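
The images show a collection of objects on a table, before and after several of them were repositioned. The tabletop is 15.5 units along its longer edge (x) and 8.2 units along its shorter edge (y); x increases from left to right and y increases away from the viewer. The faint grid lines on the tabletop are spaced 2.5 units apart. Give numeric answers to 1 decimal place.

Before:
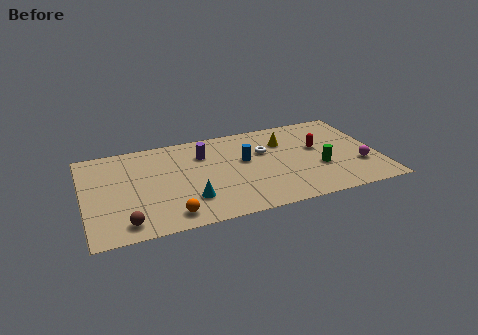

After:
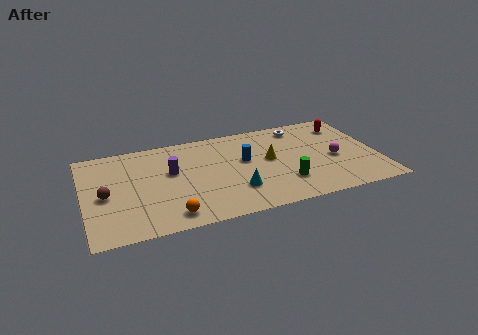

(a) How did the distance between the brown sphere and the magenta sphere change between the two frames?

-0.4

Before: roughly 12.5 units apart; after: 12.1. That's 0.4 units closer together.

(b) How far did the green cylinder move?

2.1

From (12.3, 3.0) to (10.4, 2.2), the green cylinder covered √(1.9² + 0.8²) ≈ 2.1 units.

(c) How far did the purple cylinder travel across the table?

2.1

The purple cylinder was near (6.4, 6.0) before and (4.6, 4.9) after, so it travelled √(1.8² + 1.1²) ≈ 2.1 units.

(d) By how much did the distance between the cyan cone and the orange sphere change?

+2.2

The distance was about 1.5 in the first image and 3.7 in the second, so they moved 2.2 units further apart.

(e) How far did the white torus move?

2.7

From (9.6, 5.3) to (11.7, 7.0), the white torus covered √(2.1² + 1.7²) ≈ 2.7 units.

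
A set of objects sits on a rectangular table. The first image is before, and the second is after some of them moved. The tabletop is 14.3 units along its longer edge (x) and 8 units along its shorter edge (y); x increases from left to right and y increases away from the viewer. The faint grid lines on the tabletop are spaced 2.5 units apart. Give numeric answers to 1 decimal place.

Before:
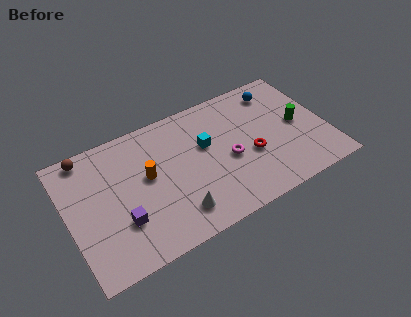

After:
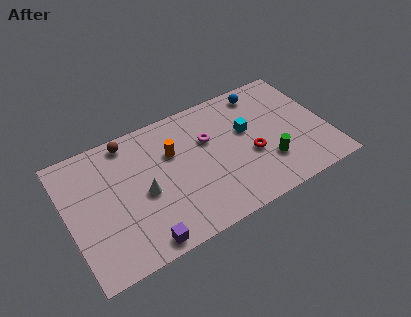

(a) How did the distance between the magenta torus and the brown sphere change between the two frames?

-3.7

Before: roughly 8.3 units apart; after: 4.6. That's 3.7 units closer together.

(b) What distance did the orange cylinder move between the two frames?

1.7

The orange cylinder moved from about (4.4, 4.5) to (5.9, 5.3), a distance of √(1.5² + 0.8²) ≈ 1.7.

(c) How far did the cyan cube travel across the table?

2.3

From (7.7, 4.9) to (10.0, 4.8), the cyan cube covered √(2.3² + 0.1²) ≈ 2.3 units.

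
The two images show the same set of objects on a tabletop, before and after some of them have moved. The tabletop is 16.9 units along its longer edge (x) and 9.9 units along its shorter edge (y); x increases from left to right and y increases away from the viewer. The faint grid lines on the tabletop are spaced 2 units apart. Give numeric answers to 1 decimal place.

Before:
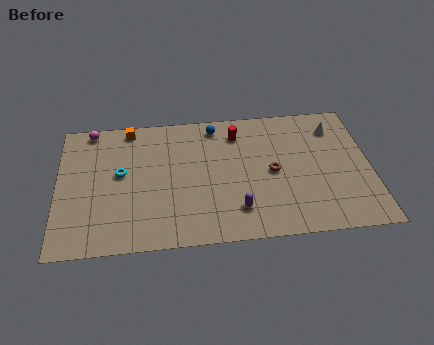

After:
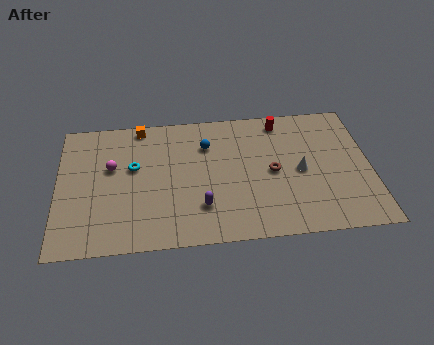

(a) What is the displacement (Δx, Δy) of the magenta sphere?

(1.1, -3.0)

The magenta sphere started near (1.8, 9.0) and ended near (2.9, 6.0).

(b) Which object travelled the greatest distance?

the white cone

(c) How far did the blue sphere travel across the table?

1.5

The blue sphere moved from about (8.6, 8.6) to (8.1, 7.2), a distance of √(0.5² + 1.4²) ≈ 1.5.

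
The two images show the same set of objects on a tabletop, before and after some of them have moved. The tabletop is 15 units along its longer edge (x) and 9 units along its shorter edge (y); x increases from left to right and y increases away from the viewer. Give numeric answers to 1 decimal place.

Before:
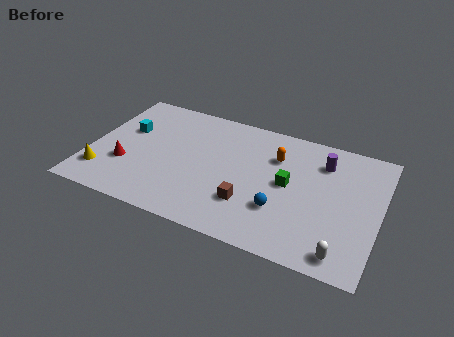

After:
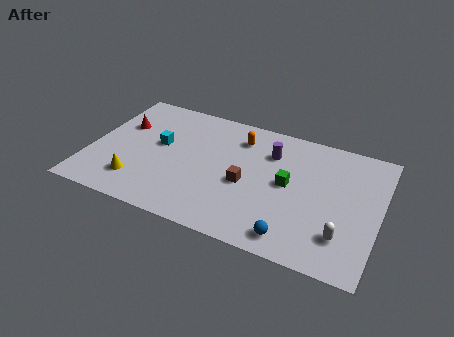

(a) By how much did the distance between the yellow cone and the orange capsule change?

-2.7

Before: roughly 9.7 units apart; after: 7.0. That's 2.7 units closer together.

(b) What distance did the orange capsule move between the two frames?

2.1

From (9.5, 6.4) to (7.5, 7.1), the orange capsule covered √(2.0² + 0.7²) ≈ 2.1 units.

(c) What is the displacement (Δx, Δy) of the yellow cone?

(1.8, 0.0)

The yellow cone started near (0.9, 2.0) and ended near (2.7, 2.0).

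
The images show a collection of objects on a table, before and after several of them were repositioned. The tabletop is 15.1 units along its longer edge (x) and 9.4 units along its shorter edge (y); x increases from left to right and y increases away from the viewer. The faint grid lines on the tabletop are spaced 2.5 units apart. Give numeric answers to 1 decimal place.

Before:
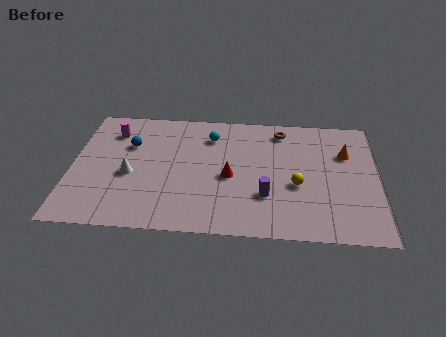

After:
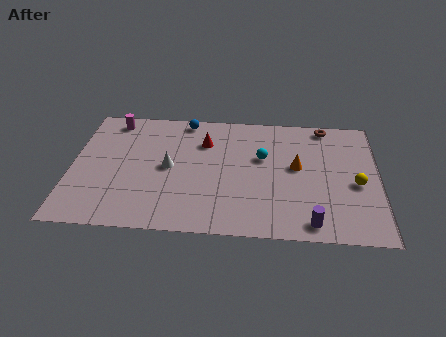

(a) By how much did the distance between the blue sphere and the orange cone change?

-4.2

Before: roughly 10.7 units apart; after: 6.5. That's 4.2 units closer together.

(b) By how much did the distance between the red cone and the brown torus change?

+1.7

They were about 4.5 units apart before and 6.2 after — 1.7 units further apart.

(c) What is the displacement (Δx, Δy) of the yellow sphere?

(2.9, 0.3)

From the two frames, the yellow sphere sits at roughly (11.1, 3.8) before and (14.0, 4.1) after.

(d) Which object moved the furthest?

the blue sphere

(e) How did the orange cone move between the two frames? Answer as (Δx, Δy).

(-2.4, -1.2)

The orange cone was at about (13.5, 6.4) and moved to about (11.1, 5.2).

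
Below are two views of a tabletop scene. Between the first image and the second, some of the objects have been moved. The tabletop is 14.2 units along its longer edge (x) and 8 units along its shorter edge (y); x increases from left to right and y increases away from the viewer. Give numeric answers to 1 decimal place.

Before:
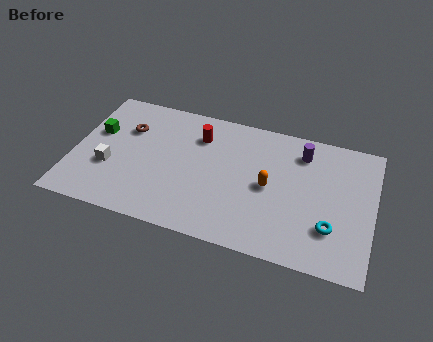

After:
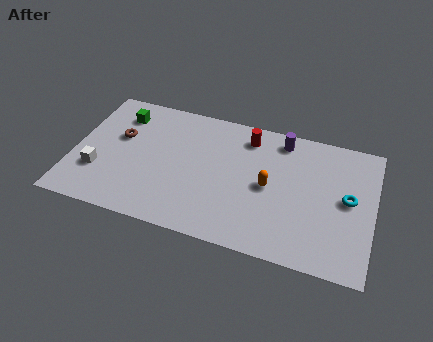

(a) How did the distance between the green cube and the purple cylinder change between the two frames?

-2.1

They were about 9.8 units apart before and 7.7 after — 2.1 units closer together.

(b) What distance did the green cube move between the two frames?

1.7

The green cube moved from about (1.0, 4.9) to (2.0, 6.3), a distance of √(1.0² + 1.4²) ≈ 1.7.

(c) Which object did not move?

the orange capsule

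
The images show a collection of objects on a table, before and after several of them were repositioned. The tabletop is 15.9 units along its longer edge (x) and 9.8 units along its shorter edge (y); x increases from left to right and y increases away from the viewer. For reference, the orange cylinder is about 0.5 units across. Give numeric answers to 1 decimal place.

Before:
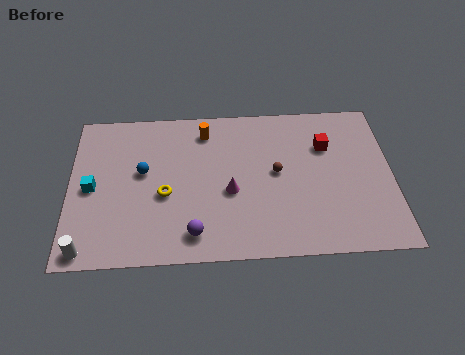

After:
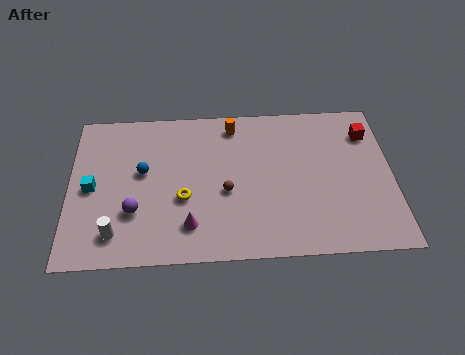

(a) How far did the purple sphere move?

3.3

The purple sphere moved from about (6.1, 1.6) to (3.2, 3.1), a distance of √(2.9² + 1.5²) ≈ 3.3.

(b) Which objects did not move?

the cyan cube and the blue sphere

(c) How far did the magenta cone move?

2.8

The magenta cone was near (7.9, 4.1) before and (5.9, 2.1) after, so it travelled √(2.0² + 2.0²) ≈ 2.8 units.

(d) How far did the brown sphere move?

2.7

From (10.2, 5.2) to (7.7, 4.1), the brown sphere covered √(2.5² + 1.1²) ≈ 2.7 units.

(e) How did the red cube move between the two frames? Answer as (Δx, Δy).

(2.1, 0.7)

The red cube started near (12.7, 6.8) and ended near (14.8, 7.5).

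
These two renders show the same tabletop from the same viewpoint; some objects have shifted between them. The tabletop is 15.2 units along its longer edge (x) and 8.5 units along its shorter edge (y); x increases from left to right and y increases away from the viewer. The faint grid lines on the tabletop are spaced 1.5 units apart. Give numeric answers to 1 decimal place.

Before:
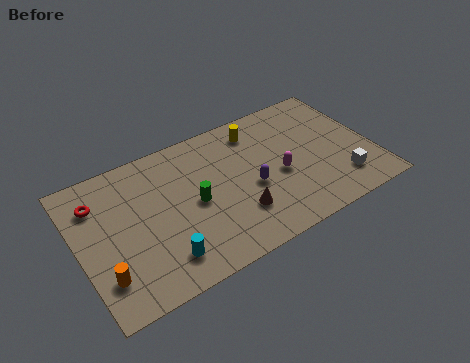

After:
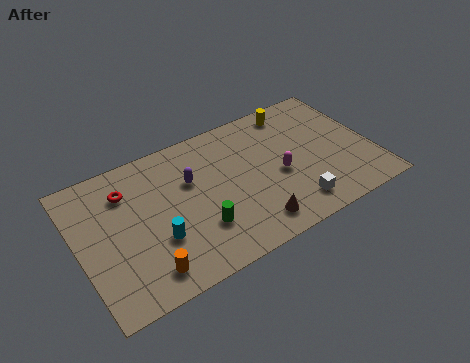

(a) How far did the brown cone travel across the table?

1.2

The brown cone moved from about (7.9, 2.4) to (8.5, 1.4), a distance of √(0.6² + 1.0²) ≈ 1.2.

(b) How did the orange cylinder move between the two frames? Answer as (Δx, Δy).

(2.0, -0.7)

The orange cylinder started near (1.0, 2.1) and ended near (3.0, 1.4).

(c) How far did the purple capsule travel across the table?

3.5

The purple capsule was near (8.8, 3.6) before and (5.9, 5.5) after, so it travelled √(2.9² + 1.9²) ≈ 3.5 units.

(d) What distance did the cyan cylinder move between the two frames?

1.2

The cyan cylinder moved from about (3.9, 1.7) to (3.8, 2.9), a distance of √(0.1² + 1.2²) ≈ 1.2.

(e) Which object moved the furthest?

the purple capsule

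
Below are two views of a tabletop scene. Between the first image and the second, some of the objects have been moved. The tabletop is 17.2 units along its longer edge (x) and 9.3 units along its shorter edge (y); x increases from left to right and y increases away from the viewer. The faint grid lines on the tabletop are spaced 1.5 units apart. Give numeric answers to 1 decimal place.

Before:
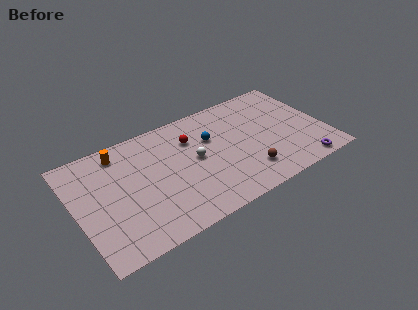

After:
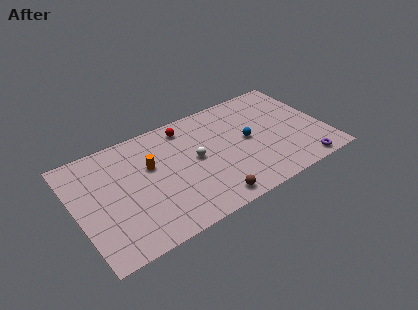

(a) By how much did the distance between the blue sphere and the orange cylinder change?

+0.4

The distance was about 6.4 in the first image and 6.8 in the second, so they moved 0.4 units further apart.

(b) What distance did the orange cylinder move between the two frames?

2.8

The orange cylinder moved from about (3.4, 7.9) to (5.2, 5.8), a distance of √(1.8² + 2.1²) ≈ 2.8.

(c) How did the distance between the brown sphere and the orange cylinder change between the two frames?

-4.1

Before: roughly 9.9 units apart; after: 5.8. That's 4.1 units closer together.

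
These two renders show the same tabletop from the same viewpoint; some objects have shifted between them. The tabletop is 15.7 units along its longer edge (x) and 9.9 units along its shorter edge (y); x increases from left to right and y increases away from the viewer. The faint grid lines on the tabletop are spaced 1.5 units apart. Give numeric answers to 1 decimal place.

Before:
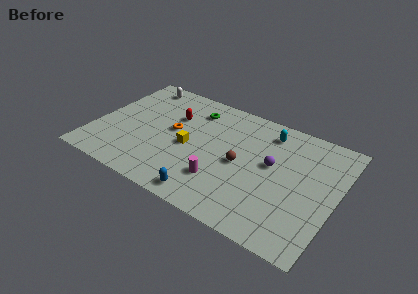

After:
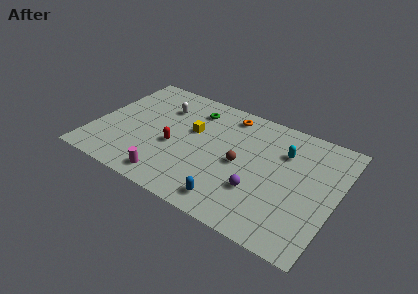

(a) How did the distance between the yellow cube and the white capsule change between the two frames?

-3.4

They were about 5.9 units apart before and 2.5 after — 3.4 units closer together.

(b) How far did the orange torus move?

4.5

The orange torus moved from about (5.0, 5.4) to (8.2, 8.5), a distance of √(3.2² + 3.1²) ≈ 4.5.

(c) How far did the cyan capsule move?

1.7

The cyan capsule moved from about (10.9, 8.2) to (12.1, 7.0), a distance of √(1.2² + 1.2²) ≈ 1.7.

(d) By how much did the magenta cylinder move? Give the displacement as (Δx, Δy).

(-3.1, -1.4)

From the two frames, the magenta cylinder sits at roughly (8.6, 2.7) before and (5.5, 1.3) after.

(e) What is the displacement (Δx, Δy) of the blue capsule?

(1.5, 0.3)

From the two frames, the blue capsule sits at roughly (8.0, 1.1) before and (9.5, 1.4) after.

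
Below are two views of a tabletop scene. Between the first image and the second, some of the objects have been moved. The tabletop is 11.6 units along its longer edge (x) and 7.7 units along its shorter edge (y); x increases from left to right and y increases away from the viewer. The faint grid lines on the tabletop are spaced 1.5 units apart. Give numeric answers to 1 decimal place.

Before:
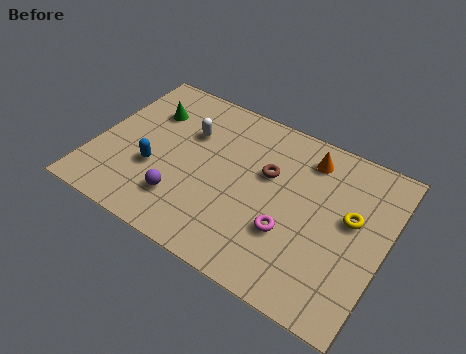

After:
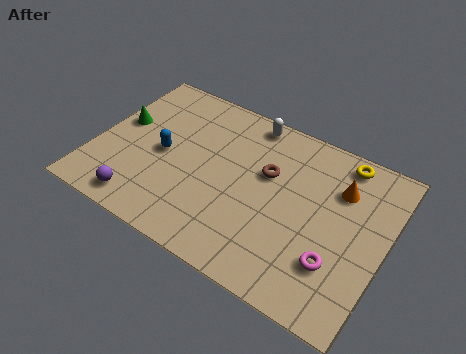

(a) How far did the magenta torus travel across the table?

1.9

The magenta torus moved from about (8.0, 2.6) to (9.9, 2.2), a distance of √(1.9² + 0.4²) ≈ 1.9.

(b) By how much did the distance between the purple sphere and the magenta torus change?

+3.4

The distance was about 4.3 in the first image and 7.7 in the second, so they moved 3.4 units further apart.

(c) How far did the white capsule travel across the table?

2.8

From (3.5, 5.2) to (5.7, 6.9), the white capsule covered √(2.2² + 1.7²) ≈ 2.8 units.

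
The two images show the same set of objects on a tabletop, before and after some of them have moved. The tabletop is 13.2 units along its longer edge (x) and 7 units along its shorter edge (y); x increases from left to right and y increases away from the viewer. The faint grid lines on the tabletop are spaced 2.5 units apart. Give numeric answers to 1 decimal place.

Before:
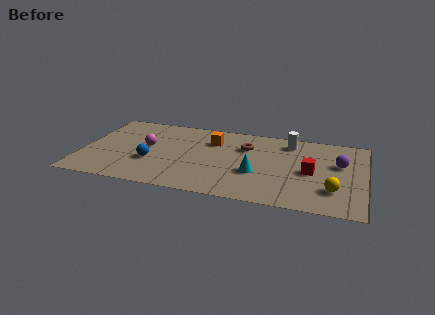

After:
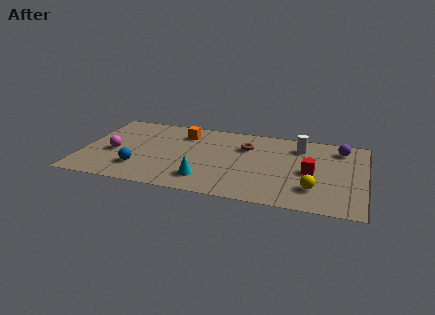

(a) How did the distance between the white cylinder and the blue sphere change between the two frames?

+1.1

Before: roughly 7.1 units apart; after: 8.2. That's 1.1 units further apart.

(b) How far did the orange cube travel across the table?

1.5

From (6.0, 5.1) to (4.6, 5.5), the orange cube covered √(1.4² + 0.4²) ≈ 1.5 units.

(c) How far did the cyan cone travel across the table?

2.5

The cyan cone was near (8.2, 2.6) before and (5.9, 1.5) after, so it travelled √(2.3² + 1.1²) ≈ 2.5 units.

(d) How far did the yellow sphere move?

0.9

The yellow sphere was near (11.8, 1.9) before and (10.9, 1.8) after, so it travelled √(0.9² + 0.1²) ≈ 0.9 units.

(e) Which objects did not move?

the red cube and the brown torus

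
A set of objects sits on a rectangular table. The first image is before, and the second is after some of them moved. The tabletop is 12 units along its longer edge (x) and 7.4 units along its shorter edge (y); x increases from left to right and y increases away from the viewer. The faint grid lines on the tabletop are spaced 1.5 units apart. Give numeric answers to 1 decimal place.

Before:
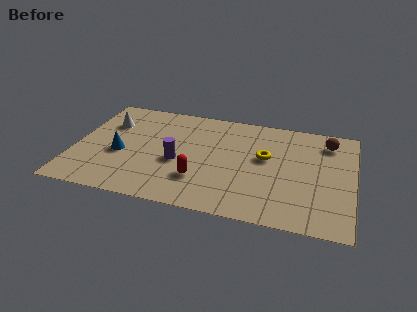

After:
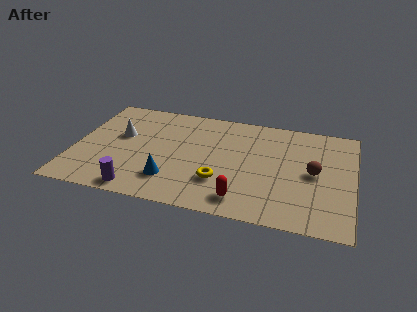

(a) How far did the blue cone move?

2.6

The blue cone moved from about (2.0, 3.1) to (4.3, 1.8), a distance of √(2.3² + 1.3²) ≈ 2.6.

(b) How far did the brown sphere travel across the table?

2.4

The brown sphere moved from about (10.8, 6.0) to (10.3, 3.7), a distance of √(0.5² + 2.3²) ≈ 2.4.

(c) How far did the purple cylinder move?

2.7

From (4.5, 3.1) to (3.0, 0.8), the purple cylinder covered √(1.5² + 2.3²) ≈ 2.7 units.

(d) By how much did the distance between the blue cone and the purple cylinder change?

-0.9

They were about 2.5 units apart before and 1.6 after — 0.9 units closer together.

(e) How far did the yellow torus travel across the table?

2.8

The yellow torus moved from about (8.2, 4.3) to (6.4, 2.2), a distance of √(1.8² + 2.1²) ≈ 2.8.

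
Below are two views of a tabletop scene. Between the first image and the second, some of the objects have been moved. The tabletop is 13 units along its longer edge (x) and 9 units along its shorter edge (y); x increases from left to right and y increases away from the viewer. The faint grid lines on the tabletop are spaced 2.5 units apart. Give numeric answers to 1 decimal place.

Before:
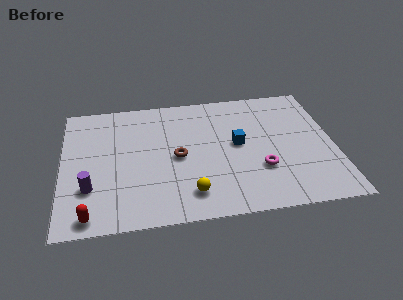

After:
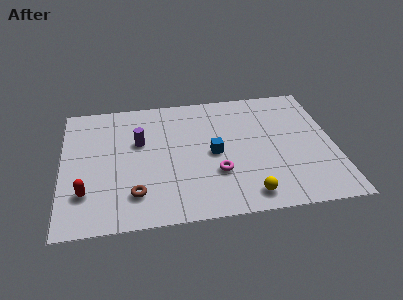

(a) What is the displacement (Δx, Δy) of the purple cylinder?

(2.4, 2.9)

The purple cylinder started near (1.3, 2.7) and ended near (3.7, 5.6).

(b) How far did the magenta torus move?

2.1

The magenta torus moved from about (9.4, 2.9) to (7.3, 2.9), a distance of √(2.1² + 0.0²) ≈ 2.1.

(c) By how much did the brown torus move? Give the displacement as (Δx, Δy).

(-2.1, -2.3)

The brown torus started near (5.5, 4.3) and ended near (3.4, 2.0).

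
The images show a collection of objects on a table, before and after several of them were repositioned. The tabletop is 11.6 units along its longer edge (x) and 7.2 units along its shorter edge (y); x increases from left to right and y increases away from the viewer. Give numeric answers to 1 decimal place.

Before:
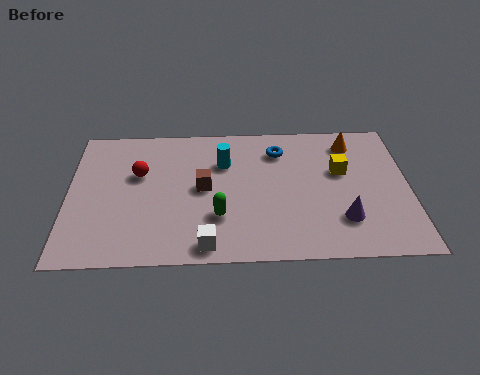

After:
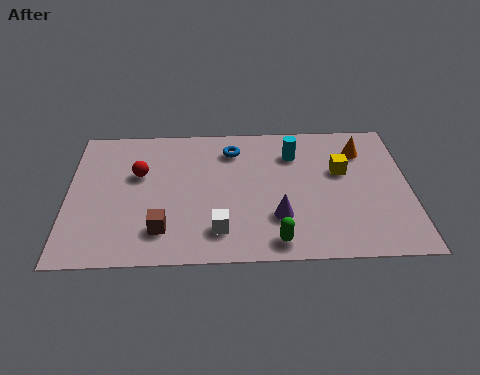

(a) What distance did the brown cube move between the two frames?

2.5

From (4.6, 3.7) to (3.2, 1.6), the brown cube covered √(1.4² + 2.1²) ≈ 2.5 units.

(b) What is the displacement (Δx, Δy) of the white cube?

(0.4, 0.7)

The white cube started near (4.7, 0.8) and ended near (5.1, 1.5).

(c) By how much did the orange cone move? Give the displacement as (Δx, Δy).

(0.3, -0.4)

The orange cone was at about (9.7, 5.9) and moved to about (10.0, 5.5).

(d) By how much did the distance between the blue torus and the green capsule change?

+1.0

Before: roughly 4.0 units apart; after: 5.0. That's 1.0 units further apart.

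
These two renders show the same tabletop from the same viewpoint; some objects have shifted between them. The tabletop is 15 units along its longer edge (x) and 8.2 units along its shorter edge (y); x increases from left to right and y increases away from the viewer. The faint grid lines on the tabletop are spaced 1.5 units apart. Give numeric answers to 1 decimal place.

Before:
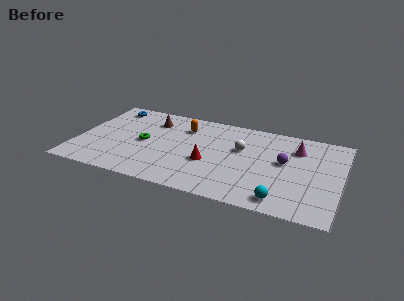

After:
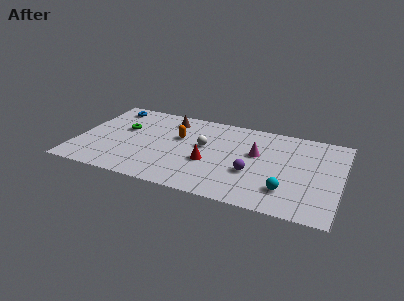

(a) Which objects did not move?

the blue torus and the red cone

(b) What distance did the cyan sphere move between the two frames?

0.9

The cyan sphere was near (11.9, 1.1) before and (12.1, 2.0) after, so it travelled √(0.2² + 0.9²) ≈ 0.9 units.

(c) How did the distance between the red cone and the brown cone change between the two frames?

-0.4

The distance was about 4.8 in the first image and 4.4 in the second, so they moved 0.4 units closer together.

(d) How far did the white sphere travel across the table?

2.1

The white sphere was near (9.3, 5.1) before and (7.2, 4.7) after, so it travelled √(2.1² + 0.4²) ≈ 2.1 units.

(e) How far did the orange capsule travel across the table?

1.1

From (5.9, 6.2) to (5.7, 5.1), the orange capsule covered √(0.2² + 1.1²) ≈ 1.1 units.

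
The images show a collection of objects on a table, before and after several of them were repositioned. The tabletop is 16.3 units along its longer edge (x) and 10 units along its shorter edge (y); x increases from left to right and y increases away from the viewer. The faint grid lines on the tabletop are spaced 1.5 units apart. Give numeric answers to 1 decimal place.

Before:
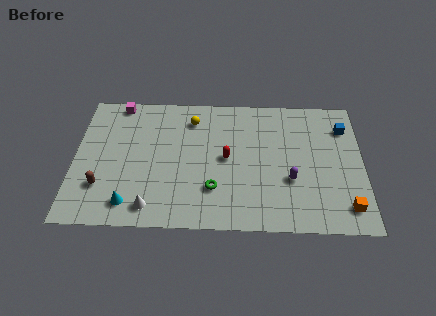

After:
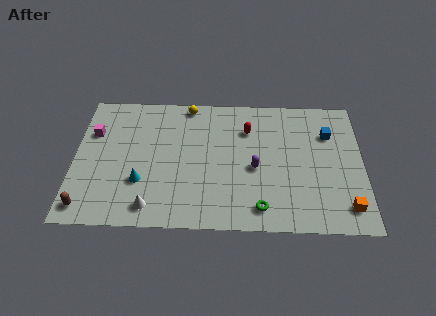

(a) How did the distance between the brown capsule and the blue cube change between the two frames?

+0.3

Before: roughly 14.5 units apart; after: 14.8. That's 0.3 units further apart.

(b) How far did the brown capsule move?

1.7

From (1.6, 2.8) to (0.8, 1.3), the brown capsule covered √(0.8² + 1.5²) ≈ 1.7 units.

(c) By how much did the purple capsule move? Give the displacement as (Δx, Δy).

(-2.0, 0.8)

The purple capsule was at about (12.2, 3.6) and moved to about (10.2, 4.4).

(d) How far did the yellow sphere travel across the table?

1.1

The yellow sphere moved from about (6.6, 8.0) to (6.4, 9.1), a distance of √(0.2² + 1.1²) ≈ 1.1.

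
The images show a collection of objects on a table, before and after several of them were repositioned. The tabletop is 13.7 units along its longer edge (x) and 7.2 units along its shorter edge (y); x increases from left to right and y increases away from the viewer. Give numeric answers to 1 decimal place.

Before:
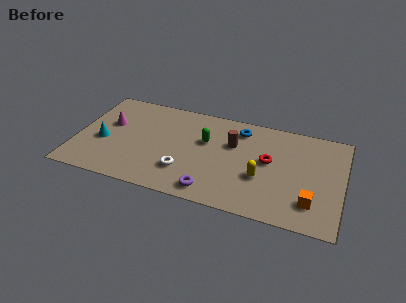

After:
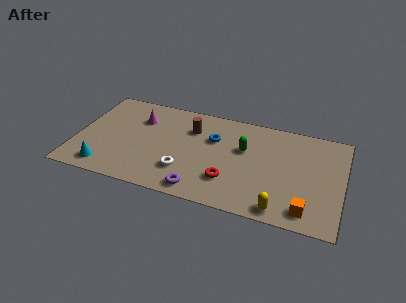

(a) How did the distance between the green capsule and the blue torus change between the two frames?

-0.6

They were about 2.2 units apart before and 1.6 after — 0.6 units closer together.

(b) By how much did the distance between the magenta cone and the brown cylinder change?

-3.7

Before: roughly 6.4 units apart; after: 2.7. That's 3.7 units closer together.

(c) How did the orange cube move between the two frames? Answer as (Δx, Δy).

(-0.2, -0.6)

The orange cube started near (12.2, 1.7) and ended near (12.0, 1.1).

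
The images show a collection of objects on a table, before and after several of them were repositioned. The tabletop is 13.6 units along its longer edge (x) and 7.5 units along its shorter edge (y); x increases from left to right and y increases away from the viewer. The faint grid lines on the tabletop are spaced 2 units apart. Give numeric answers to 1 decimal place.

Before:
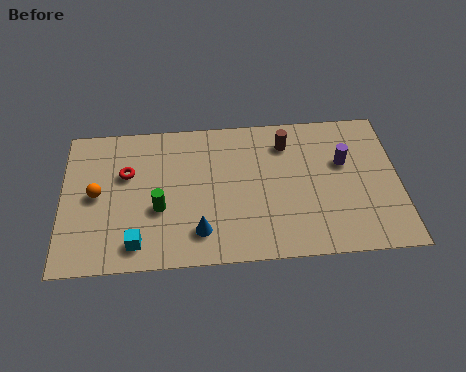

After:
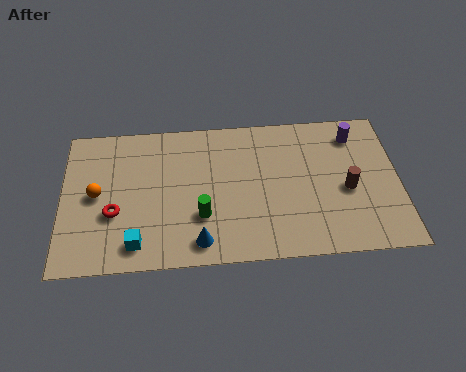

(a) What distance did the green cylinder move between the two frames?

1.8

From (3.9, 2.9) to (5.6, 2.4), the green cylinder covered √(1.7² + 0.5²) ≈ 1.8 units.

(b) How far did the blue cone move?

0.5

The blue cone was near (5.5, 1.6) before and (5.5, 1.1) after, so it travelled √(0.0² + 0.5²) ≈ 0.5 units.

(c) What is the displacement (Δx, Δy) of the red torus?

(-0.5, -2.0)

The red torus was at about (2.6, 4.8) and moved to about (2.1, 2.8).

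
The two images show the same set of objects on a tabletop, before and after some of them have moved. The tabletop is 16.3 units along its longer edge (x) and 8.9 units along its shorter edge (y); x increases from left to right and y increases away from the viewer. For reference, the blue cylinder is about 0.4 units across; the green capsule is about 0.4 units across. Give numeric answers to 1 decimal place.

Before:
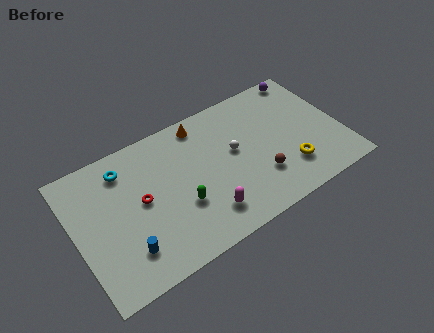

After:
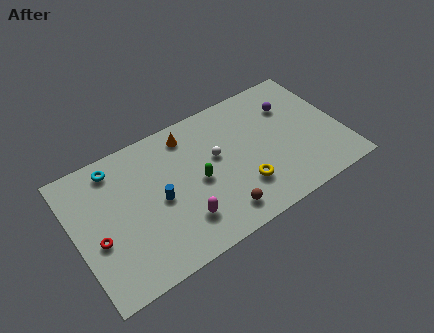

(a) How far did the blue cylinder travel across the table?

3.1

The blue cylinder was near (2.7, 2.1) before and (5.0, 4.2) after, so it travelled √(2.3² + 2.1²) ≈ 3.1 units.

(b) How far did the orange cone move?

0.9

From (8.2, 7.8) to (7.3, 7.5), the orange cone covered √(0.9² + 0.3²) ≈ 0.9 units.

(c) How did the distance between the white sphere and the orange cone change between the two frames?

-0.5

They were about 3.2 units apart before and 2.7 after — 0.5 units closer together.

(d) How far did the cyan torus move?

0.6

From (3.3, 7.2) to (2.8, 7.6), the cyan torus covered √(0.5² + 0.4²) ≈ 0.6 units.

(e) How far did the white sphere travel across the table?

1.1

The white sphere moved from about (9.8, 5.0) to (8.7, 5.2), a distance of √(1.1² + 0.2²) ≈ 1.1.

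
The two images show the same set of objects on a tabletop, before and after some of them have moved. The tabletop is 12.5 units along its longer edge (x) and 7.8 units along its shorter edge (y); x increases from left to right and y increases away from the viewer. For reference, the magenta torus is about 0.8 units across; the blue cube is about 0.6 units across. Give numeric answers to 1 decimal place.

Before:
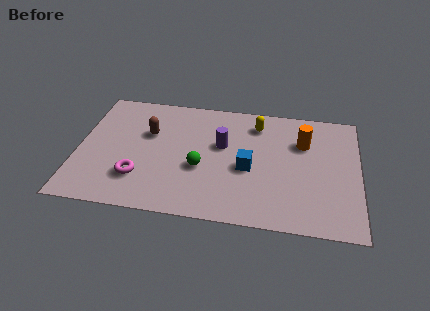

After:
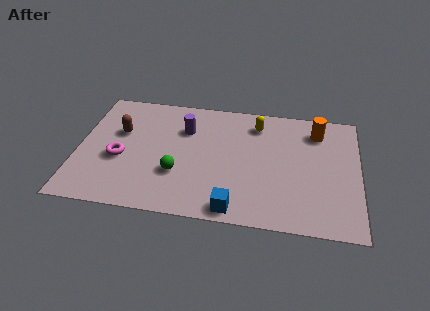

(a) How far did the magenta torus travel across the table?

1.4

From (2.8, 2.1) to (1.9, 3.2), the magenta torus covered √(0.9² + 1.1²) ≈ 1.4 units.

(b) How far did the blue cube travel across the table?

2.6

From (7.6, 3.4) to (7.1, 0.8), the blue cube covered √(0.5² + 2.6²) ≈ 2.6 units.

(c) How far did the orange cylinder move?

1.0

From (10.0, 5.4) to (10.6, 6.2), the orange cylinder covered √(0.6² + 0.8²) ≈ 1.0 units.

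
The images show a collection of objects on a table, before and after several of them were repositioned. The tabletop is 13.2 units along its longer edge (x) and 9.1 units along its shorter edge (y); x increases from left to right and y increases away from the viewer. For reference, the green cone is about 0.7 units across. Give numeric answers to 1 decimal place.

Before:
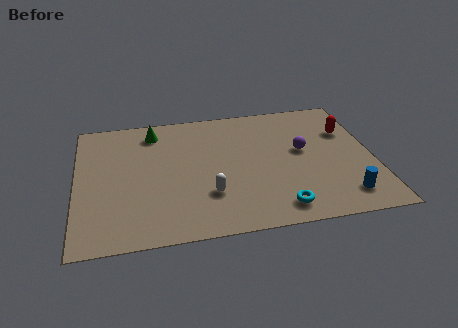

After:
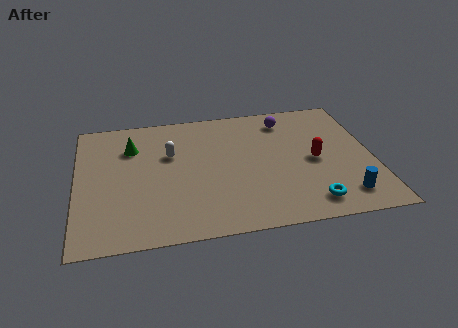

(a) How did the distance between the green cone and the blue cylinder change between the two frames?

+0.3

They were about 10.2 units apart before and 10.5 after — 0.3 units further apart.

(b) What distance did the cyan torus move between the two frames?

1.4

The cyan torus was near (8.8, 1.3) before and (10.2, 1.4) after, so it travelled √(1.4² + 0.1²) ≈ 1.4 units.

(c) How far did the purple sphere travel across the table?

2.5

The purple sphere moved from about (10.1, 5.1) to (9.5, 7.5), a distance of √(0.6² + 2.4²) ≈ 2.5.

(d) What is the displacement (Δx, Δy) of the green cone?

(-1.0, -1.0)

From the two frames, the green cone sits at roughly (3.5, 7.6) before and (2.5, 6.6) after.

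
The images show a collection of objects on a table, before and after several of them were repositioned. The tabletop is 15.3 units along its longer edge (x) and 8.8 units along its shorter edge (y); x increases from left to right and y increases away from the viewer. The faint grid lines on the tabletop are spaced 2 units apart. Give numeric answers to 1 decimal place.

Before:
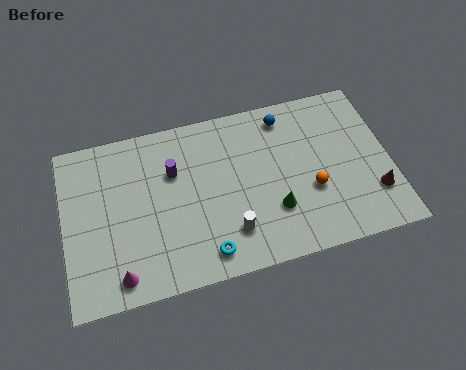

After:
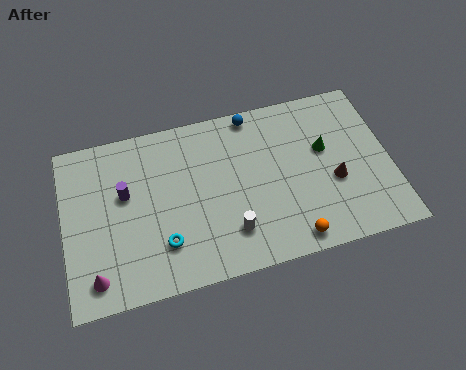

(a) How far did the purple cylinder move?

2.4

The purple cylinder moved from about (5.2, 5.9) to (2.9, 5.3), a distance of √(2.3² + 0.6²) ≈ 2.4.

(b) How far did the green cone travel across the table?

3.7

The green cone moved from about (9.7, 2.7) to (12.3, 5.3), a distance of √(2.6² + 2.6²) ≈ 3.7.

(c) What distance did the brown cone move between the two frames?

2.1

The brown cone moved from about (14.4, 2.4) to (12.6, 3.5), a distance of √(1.8² + 1.1²) ≈ 2.1.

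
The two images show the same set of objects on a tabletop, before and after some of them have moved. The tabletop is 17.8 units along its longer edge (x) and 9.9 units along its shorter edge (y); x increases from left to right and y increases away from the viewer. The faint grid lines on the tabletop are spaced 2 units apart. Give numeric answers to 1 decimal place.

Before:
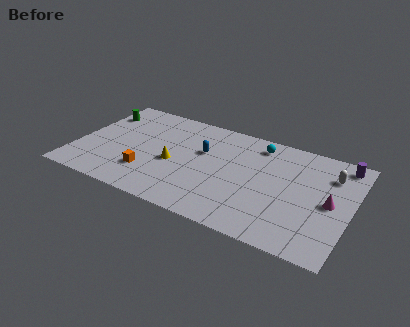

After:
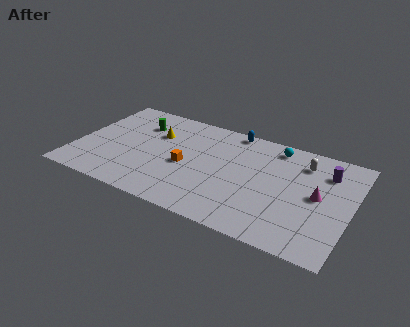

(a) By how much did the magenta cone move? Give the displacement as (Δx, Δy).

(-0.8, 0.3)

The magenta cone started near (16.5, 4.8) and ended near (15.7, 5.1).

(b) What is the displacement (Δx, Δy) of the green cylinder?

(2.7, -0.2)

The green cylinder was at about (1.0, 7.5) and moved to about (3.7, 7.3).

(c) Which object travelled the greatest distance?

the blue capsule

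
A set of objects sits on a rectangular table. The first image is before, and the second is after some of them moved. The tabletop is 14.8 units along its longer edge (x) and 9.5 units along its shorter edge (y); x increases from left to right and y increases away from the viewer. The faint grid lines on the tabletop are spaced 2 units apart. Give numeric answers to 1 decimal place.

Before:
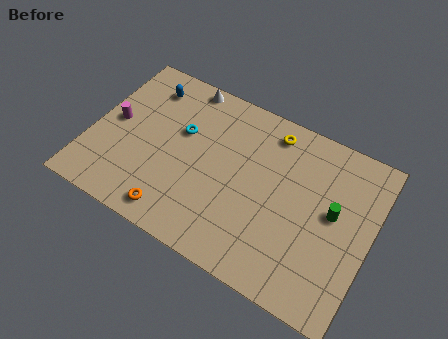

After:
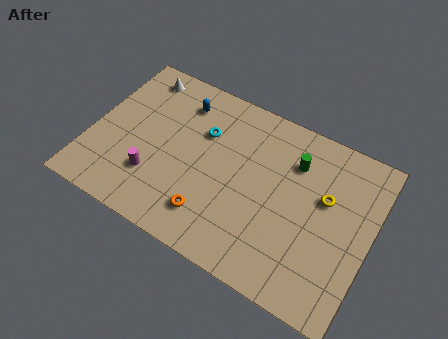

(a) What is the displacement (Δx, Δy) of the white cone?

(-2.4, -0.5)

The white cone was at about (4.3, 8.7) and moved to about (1.9, 8.2).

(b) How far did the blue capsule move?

1.9

From (2.4, 7.7) to (4.3, 7.6), the blue capsule covered √(1.9² + 0.1²) ≈ 1.9 units.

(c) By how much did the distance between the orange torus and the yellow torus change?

-1.3

They were about 8.0 units apart before and 6.7 after — 1.3 units closer together.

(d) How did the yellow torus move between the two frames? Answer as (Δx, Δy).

(3.2, -2.3)

The yellow torus was at about (9.1, 8.1) and moved to about (12.3, 5.8).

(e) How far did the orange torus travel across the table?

2.0

The orange torus moved from about (5.0, 1.2) to (6.8, 2.0), a distance of √(1.8² + 0.8²) ≈ 2.0.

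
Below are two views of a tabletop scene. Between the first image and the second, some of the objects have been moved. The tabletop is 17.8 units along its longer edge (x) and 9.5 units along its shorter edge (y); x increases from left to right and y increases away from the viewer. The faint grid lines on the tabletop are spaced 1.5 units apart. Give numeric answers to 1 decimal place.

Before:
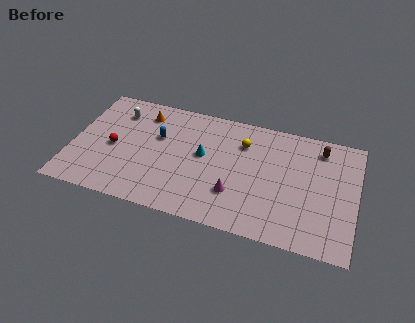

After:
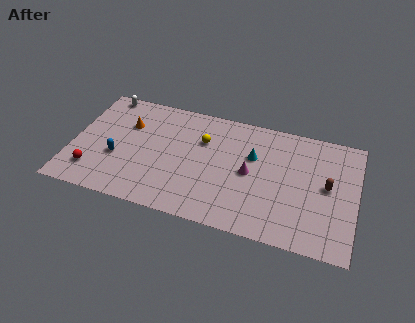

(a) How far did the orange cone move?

1.5

The orange cone was near (4.2, 7.7) before and (3.3, 6.5) after, so it travelled √(0.9² + 1.2²) ≈ 1.5 units.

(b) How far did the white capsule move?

1.6

The white capsule was near (2.6, 7.4) before and (1.6, 8.7) after, so it travelled √(1.0² + 1.3²) ≈ 1.6 units.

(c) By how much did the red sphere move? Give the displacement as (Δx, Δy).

(-1.1, -2.3)

From the two frames, the red sphere sits at roughly (2.6, 4.4) before and (1.5, 2.1) after.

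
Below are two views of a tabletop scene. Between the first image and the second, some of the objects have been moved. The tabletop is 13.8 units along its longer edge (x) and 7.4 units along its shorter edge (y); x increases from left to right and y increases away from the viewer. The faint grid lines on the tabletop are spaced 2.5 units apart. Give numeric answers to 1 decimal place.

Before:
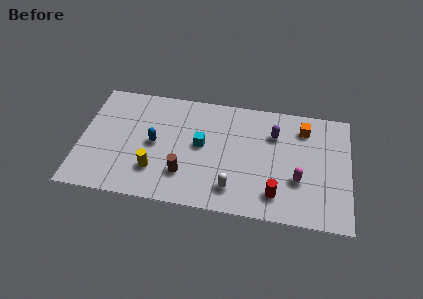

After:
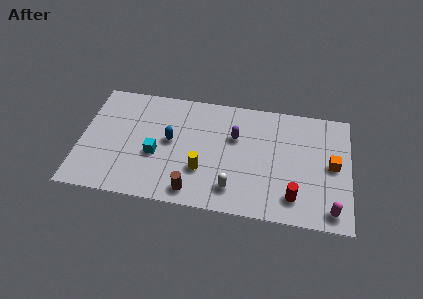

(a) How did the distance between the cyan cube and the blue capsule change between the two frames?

-1.2

The distance was about 2.4 in the first image and 1.2 in the second, so they moved 1.2 units closer together.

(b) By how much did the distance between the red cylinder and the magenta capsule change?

+0.4

The distance was about 1.6 in the first image and 2.0 in the second, so they moved 0.4 units further apart.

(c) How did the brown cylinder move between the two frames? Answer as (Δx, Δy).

(0.5, -1.0)

The brown cylinder started near (5.4, 2.0) and ended near (5.9, 1.0).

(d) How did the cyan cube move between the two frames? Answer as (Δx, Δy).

(-2.3, -1.0)

The cyan cube was at about (6.2, 4.0) and moved to about (3.9, 3.0).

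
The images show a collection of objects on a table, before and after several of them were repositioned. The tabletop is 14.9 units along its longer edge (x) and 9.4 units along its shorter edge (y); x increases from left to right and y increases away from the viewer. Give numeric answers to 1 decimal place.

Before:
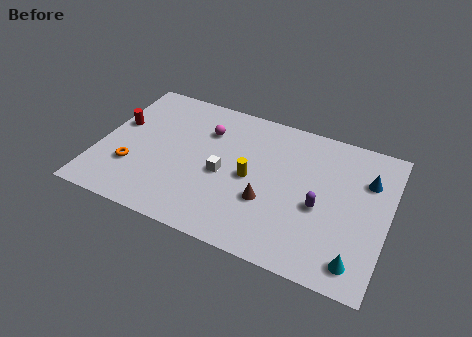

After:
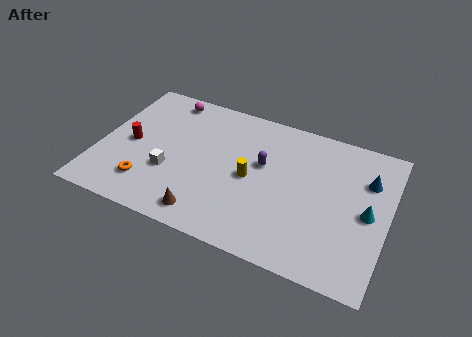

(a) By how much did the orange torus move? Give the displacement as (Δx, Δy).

(0.9, -0.8)

From the two frames, the orange torus sits at roughly (1.9, 2.9) before and (2.8, 2.1) after.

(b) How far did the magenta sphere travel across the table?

2.7

The magenta sphere moved from about (5.3, 6.8) to (3.0, 8.3), a distance of √(2.3² + 1.5²) ≈ 2.7.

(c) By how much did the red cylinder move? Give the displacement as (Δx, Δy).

(0.8, -1.1)

From the two frames, the red cylinder sits at roughly (0.8, 5.6) before and (1.6, 4.5) after.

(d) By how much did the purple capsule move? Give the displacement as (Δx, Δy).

(-3.1, 1.6)

The purple capsule was at about (11.5, 4.0) and moved to about (8.4, 5.6).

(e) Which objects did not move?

the yellow cylinder and the blue cone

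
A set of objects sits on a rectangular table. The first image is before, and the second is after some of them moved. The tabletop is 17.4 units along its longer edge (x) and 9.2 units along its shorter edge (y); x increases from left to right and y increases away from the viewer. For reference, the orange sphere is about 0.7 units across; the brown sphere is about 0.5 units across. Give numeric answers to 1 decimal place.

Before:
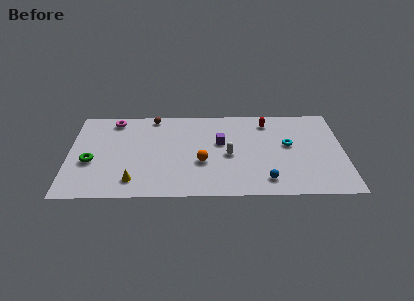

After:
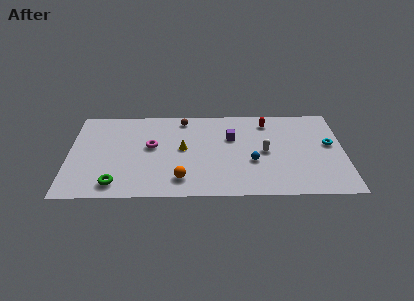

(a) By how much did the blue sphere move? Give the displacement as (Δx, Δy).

(-0.8, 1.9)

The blue sphere started near (12.4, 1.6) and ended near (11.6, 3.5).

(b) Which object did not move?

the red capsule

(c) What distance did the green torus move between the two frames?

2.8

The green torus moved from about (1.4, 3.7) to (3.0, 1.4), a distance of √(1.6² + 2.3²) ≈ 2.8.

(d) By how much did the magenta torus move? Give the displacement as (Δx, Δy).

(2.4, -2.8)

From the two frames, the magenta torus sits at roughly (2.8, 8.0) before and (5.2, 5.2) after.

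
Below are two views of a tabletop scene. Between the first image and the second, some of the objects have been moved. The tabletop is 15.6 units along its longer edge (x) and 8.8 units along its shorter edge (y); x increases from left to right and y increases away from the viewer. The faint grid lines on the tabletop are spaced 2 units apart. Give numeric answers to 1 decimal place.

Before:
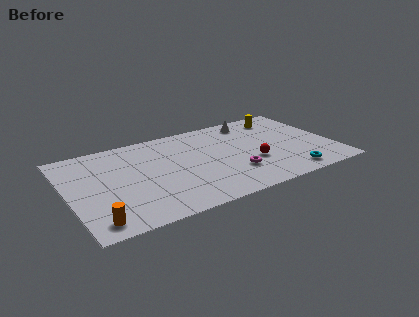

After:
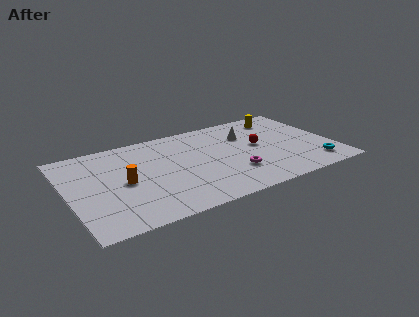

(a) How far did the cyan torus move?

1.6

The cyan torus moved from about (12.6, 1.2) to (14.2, 1.6), a distance of √(1.6² + 0.4²) ≈ 1.6.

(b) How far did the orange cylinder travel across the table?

3.6

The orange cylinder was near (1.2, 1.2) before and (3.2, 4.2) after, so it travelled √(2.0² + 3.0²) ≈ 3.6 units.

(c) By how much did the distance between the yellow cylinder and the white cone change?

+0.7

Before: roughly 1.8 units apart; after: 2.5. That's 0.7 units further apart.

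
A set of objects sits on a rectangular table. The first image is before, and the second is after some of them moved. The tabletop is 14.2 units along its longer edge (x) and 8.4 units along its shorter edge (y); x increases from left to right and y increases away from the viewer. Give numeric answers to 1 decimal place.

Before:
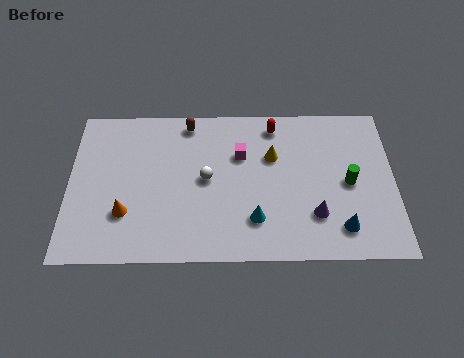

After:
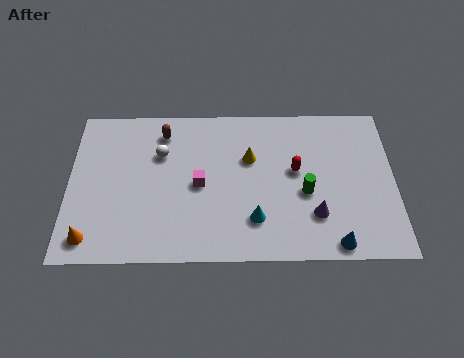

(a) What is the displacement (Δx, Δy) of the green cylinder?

(-1.9, -0.5)

From the two frames, the green cylinder sits at roughly (12.2, 4.0) before and (10.3, 3.5) after.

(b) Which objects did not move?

the purple cone and the cyan cone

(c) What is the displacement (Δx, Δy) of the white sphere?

(-2.0, 1.4)

From the two frames, the white sphere sits at roughly (6.0, 4.3) before and (4.0, 5.7) after.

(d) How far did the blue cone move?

0.9

The blue cone was near (11.8, 1.6) before and (11.5, 0.8) after, so it travelled √(0.3² + 0.8²) ≈ 0.9 units.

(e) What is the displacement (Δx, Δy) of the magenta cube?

(-1.8, -1.6)

The magenta cube started near (7.5, 5.6) and ended near (5.7, 4.0).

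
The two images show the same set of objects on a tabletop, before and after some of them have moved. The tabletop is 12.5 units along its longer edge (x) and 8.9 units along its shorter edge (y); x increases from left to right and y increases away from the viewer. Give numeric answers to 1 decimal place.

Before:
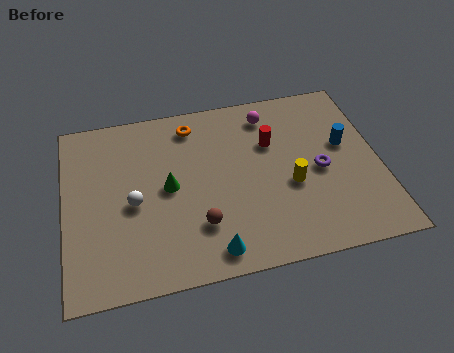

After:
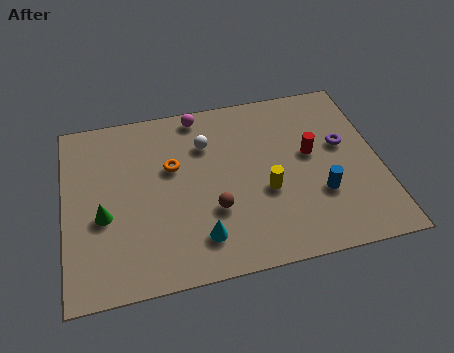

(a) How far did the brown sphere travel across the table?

0.8

The brown sphere moved from about (5.2, 2.4) to (5.8, 3.0), a distance of √(0.6² + 0.6²) ≈ 0.8.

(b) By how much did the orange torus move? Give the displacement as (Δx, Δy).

(-0.9, -2.0)

The orange torus started near (5.2, 7.5) and ended near (4.3, 5.5).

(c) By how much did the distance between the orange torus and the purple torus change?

+0.8

Before: roughly 6.0 units apart; after: 6.8. That's 0.8 units further apart.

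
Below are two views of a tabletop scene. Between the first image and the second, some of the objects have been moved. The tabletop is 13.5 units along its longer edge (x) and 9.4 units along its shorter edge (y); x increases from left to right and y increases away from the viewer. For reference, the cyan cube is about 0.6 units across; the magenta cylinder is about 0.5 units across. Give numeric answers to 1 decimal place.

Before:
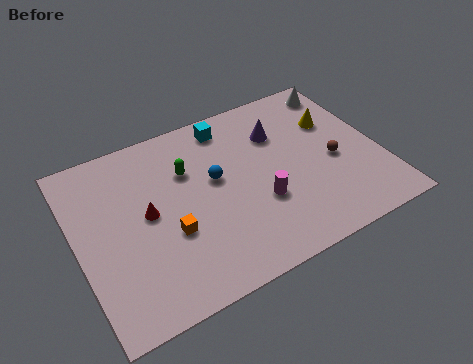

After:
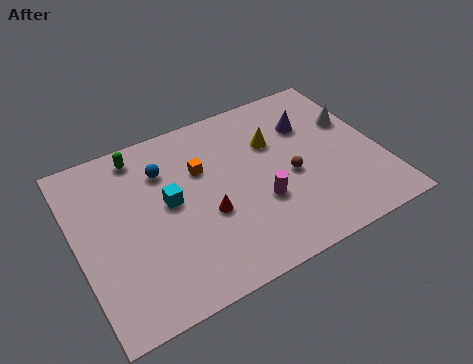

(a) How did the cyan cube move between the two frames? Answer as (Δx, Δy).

(-3.1, -3.0)

From the two frames, the cyan cube sits at roughly (7.2, 8.1) before and (4.1, 5.1) after.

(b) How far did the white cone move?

2.1

The white cone moved from about (12.5, 8.1) to (12.6, 6.0), a distance of √(0.1² + 2.1²) ≈ 2.1.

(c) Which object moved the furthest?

the cyan cube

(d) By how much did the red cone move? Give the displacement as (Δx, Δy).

(2.5, -1.2)

The red cone started near (3.1, 4.9) and ended near (5.6, 3.7).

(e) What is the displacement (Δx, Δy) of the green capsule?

(-1.9, 1.8)

The green capsule started near (5.1, 6.4) and ended near (3.2, 8.2).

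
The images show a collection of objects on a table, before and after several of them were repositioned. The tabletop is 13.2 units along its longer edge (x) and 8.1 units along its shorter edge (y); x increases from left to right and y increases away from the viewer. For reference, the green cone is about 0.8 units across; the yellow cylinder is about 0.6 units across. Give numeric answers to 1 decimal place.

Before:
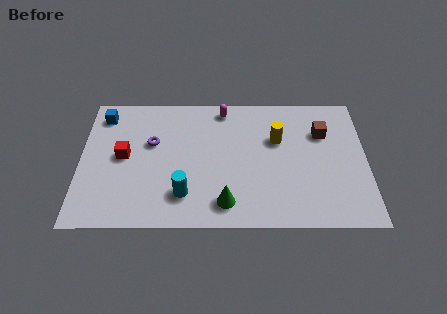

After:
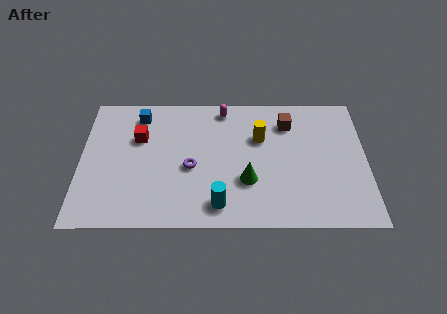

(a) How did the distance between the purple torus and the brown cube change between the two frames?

-2.7

They were about 7.9 units apart before and 5.2 after — 2.7 units closer together.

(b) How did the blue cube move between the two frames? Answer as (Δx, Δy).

(1.7, 0.0)

From the two frames, the blue cube sits at roughly (1.0, 6.7) before and (2.7, 6.7) after.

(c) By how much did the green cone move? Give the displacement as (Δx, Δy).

(1.0, 1.3)

The green cone started near (6.7, 1.4) and ended near (7.7, 2.7).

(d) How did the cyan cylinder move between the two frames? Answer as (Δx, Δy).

(1.6, -0.6)

The cyan cylinder was at about (4.8, 1.9) and moved to about (6.4, 1.3).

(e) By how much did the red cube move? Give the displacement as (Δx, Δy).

(0.7, 1.1)

From the two frames, the red cube sits at roughly (2.0, 4.2) before and (2.7, 5.3) after.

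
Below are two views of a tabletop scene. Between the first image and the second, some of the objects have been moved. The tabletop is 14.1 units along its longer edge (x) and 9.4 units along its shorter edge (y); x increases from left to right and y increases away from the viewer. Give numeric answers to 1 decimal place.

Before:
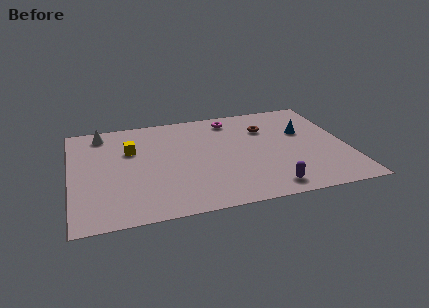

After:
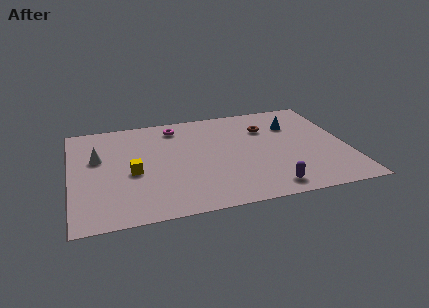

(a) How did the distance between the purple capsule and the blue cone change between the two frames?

+0.6

The distance was about 5.2 in the first image and 5.8 in the second, so they moved 0.6 units further apart.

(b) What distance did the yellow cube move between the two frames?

2.1

From (3.1, 6.2) to (3.1, 4.1), the yellow cube covered √(0.0² + 2.1²) ≈ 2.1 units.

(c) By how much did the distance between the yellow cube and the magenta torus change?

-1.1

The distance was about 5.6 in the first image and 4.5 in the second, so they moved 1.1 units closer together.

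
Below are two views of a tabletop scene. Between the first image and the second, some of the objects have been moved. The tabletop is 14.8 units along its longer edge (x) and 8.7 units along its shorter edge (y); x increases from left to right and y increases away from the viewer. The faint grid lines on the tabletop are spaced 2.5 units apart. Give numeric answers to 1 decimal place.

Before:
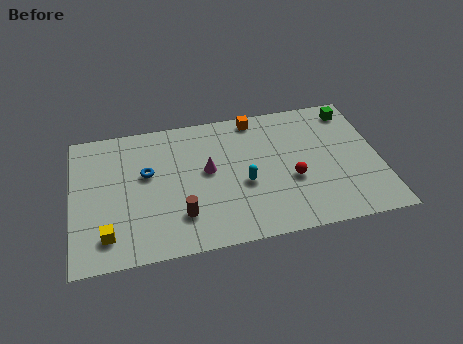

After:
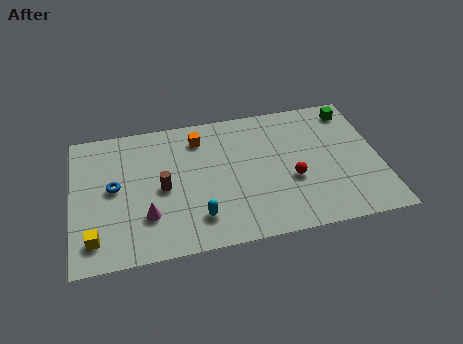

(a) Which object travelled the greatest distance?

the magenta cone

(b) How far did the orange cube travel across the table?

2.9

From (9.0, 7.8) to (6.2, 7.0), the orange cube covered √(2.8² + 0.8²) ≈ 2.9 units.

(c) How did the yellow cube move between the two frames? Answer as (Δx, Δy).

(-0.6, -0.1)

From the two frames, the yellow cube sits at roughly (1.6, 1.7) before and (1.0, 1.6) after.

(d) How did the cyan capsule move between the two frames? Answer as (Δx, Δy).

(-2.3, -1.7)

From the two frames, the cyan capsule sits at roughly (8.2, 3.6) before and (5.9, 1.9) after.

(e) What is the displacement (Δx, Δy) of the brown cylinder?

(-0.8, 1.9)

The brown cylinder started near (5.1, 2.2) and ended near (4.3, 4.1).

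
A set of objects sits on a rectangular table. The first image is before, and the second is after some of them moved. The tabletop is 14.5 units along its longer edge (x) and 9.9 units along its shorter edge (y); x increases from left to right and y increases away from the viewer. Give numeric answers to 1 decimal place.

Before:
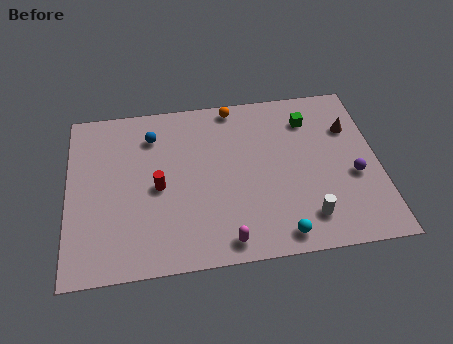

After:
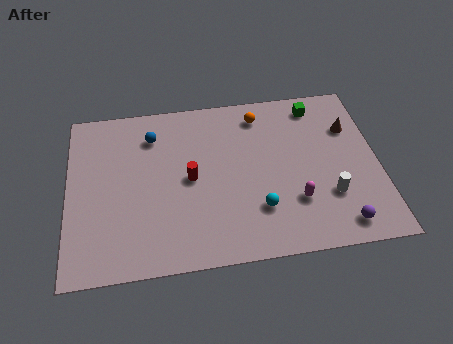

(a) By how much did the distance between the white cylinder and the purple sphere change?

-1.4

They were about 3.1 units apart before and 1.7 after — 1.4 units closer together.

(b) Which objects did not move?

the blue sphere and the brown cone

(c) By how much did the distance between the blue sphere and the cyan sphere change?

-1.8

They were about 8.7 units apart before and 6.9 after — 1.8 units closer together.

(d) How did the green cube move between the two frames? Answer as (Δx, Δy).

(0.4, 0.8)

From the two frames, the green cube sits at roughly (11.4, 7.7) before and (11.8, 8.5) after.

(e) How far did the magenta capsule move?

3.8

The magenta capsule was near (7.2, 1.1) before and (10.5, 2.9) after, so it travelled √(3.3² + 1.8²) ≈ 3.8 units.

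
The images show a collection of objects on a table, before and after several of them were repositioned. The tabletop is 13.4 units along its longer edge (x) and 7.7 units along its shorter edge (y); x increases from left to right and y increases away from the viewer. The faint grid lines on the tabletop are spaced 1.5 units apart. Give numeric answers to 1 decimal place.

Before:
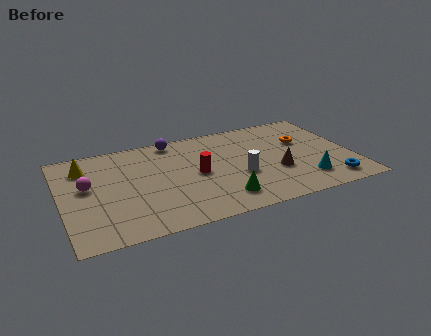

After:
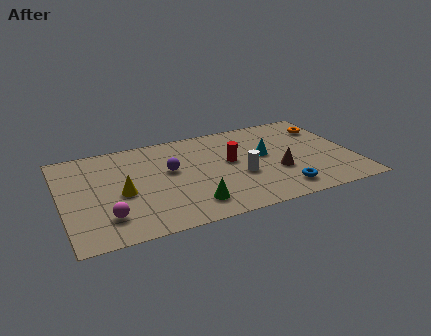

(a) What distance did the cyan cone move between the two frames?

3.1

From (11.0, 1.7) to (9.4, 4.3), the cyan cone covered √(1.6² + 2.6²) ≈ 3.1 units.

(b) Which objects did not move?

the brown cone and the white cylinder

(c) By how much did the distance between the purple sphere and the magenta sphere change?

-0.8

They were about 4.9 units apart before and 4.1 after — 0.8 units closer together.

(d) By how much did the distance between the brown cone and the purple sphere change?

-0.9

The distance was about 6.0 in the first image and 5.1 in the second, so they moved 0.9 units closer together.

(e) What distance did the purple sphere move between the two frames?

2.4

From (5.4, 6.9) to (5.0, 4.5), the purple sphere covered √(0.4² + 2.4²) ≈ 2.4 units.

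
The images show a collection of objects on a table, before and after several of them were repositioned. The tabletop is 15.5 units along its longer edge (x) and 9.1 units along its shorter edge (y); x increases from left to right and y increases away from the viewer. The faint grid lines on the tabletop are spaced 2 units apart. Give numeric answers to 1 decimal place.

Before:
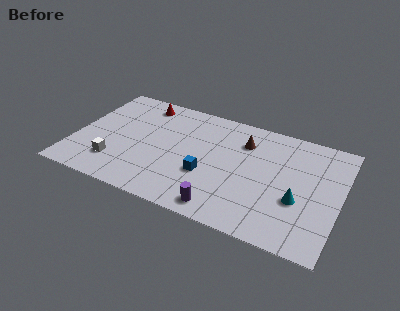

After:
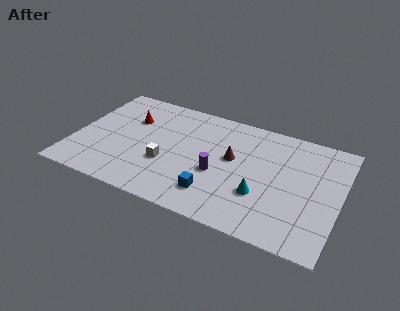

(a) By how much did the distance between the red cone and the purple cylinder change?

-2.7

The distance was about 8.7 in the first image and 6.0 in the second, so they moved 2.7 units closer together.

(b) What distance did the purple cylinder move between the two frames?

2.7

The purple cylinder was near (9.1, 1.1) before and (8.5, 3.7) after, so it travelled √(0.6² + 2.6²) ≈ 2.7 units.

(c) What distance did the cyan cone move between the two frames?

2.1

From (13.2, 3.4) to (11.1, 3.0), the cyan cone covered √(2.1² + 0.4²) ≈ 2.1 units.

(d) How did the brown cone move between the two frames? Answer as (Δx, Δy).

(-0.5, -1.6)

The brown cone started near (9.7, 6.8) and ended near (9.2, 5.2).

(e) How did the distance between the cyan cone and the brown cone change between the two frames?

-2.0

The distance was about 4.9 in the first image and 2.9 in the second, so they moved 2.0 units closer together.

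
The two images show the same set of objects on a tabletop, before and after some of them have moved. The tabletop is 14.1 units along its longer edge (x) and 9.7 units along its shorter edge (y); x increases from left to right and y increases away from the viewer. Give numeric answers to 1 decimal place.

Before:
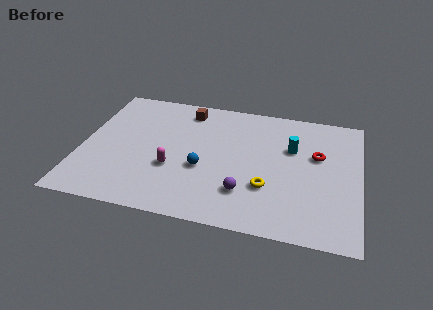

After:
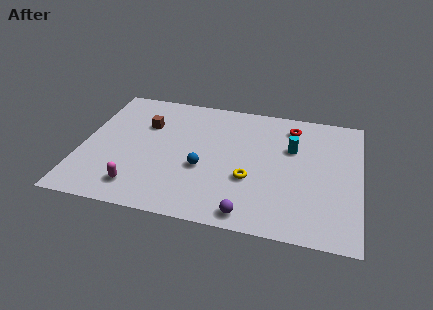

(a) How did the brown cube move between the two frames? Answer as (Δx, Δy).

(-2.0, -1.6)

The brown cube was at about (5.1, 8.2) and moved to about (3.1, 6.6).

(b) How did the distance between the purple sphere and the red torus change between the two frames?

+2.3

Before: roughly 4.9 units apart; after: 7.2. That's 2.3 units further apart.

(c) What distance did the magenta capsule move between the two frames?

2.4

The magenta capsule moved from about (4.7, 3.5) to (3.1, 1.7), a distance of √(1.6² + 1.8²) ≈ 2.4.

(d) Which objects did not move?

the blue sphere and the cyan cylinder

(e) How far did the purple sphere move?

1.5

The purple sphere was near (8.4, 2.5) before and (8.7, 1.0) after, so it travelled √(0.3² + 1.5²) ≈ 1.5 units.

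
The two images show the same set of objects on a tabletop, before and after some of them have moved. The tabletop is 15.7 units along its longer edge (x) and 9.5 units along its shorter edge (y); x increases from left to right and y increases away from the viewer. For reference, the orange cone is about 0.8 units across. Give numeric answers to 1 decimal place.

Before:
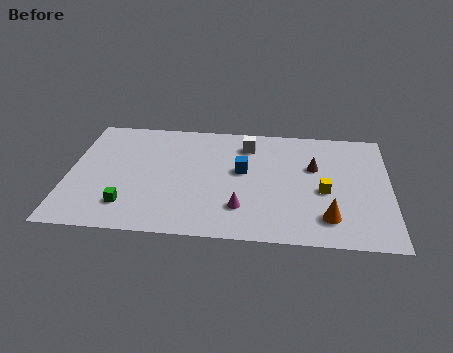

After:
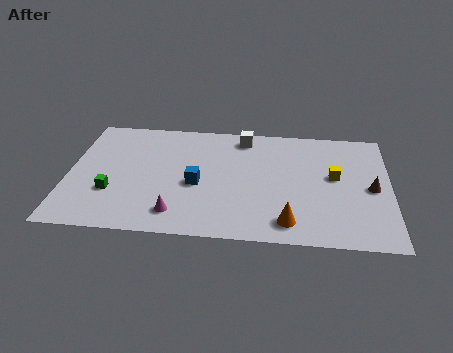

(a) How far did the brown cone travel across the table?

3.2

The brown cone was near (12.0, 6.0) before and (14.8, 4.5) after, so it travelled √(2.8² + 1.5²) ≈ 3.2 units.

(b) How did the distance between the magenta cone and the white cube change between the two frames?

+2.0

They were about 5.2 units apart before and 7.2 after — 2.0 units further apart.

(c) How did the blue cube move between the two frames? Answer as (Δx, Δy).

(-2.2, -1.3)

From the two frames, the blue cube sits at roughly (8.5, 5.4) before and (6.3, 4.1) after.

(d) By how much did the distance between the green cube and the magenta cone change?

-2.0

They were about 5.5 units apart before and 3.5 after — 2.0 units closer together.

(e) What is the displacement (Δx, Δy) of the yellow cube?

(0.5, 1.2)

The yellow cube was at about (12.5, 4.1) and moved to about (13.0, 5.3).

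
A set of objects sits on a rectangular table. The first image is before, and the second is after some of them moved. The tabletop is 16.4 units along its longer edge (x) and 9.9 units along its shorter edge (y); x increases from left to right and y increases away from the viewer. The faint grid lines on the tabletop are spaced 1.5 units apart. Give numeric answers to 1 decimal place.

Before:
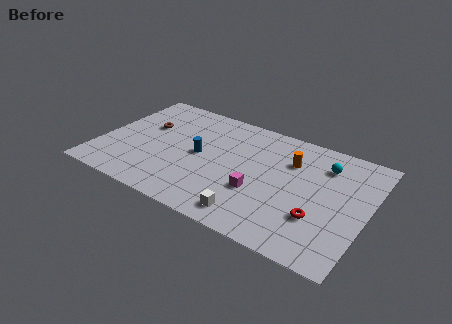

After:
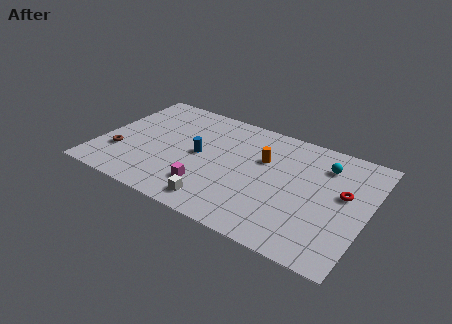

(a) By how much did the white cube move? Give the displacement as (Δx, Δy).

(-2.1, 0.0)

The white cube started near (9.9, 1.4) and ended near (7.8, 1.4).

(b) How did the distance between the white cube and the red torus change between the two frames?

+4.1

They were about 4.2 units apart before and 8.3 after — 4.1 units further apart.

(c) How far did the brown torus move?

3.4

The brown torus moved from about (2.5, 6.2) to (1.4, 3.0), a distance of √(1.1² + 3.2²) ≈ 3.4.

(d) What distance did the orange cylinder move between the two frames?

1.7

From (11.5, 7.0) to (9.9, 6.4), the orange cylinder covered √(1.6² + 0.6²) ≈ 1.7 units.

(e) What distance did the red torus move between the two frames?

2.9

From (13.7, 3.1) to (14.9, 5.7), the red torus covered √(1.2² + 2.6²) ≈ 2.9 units.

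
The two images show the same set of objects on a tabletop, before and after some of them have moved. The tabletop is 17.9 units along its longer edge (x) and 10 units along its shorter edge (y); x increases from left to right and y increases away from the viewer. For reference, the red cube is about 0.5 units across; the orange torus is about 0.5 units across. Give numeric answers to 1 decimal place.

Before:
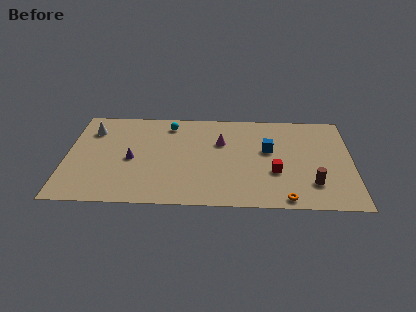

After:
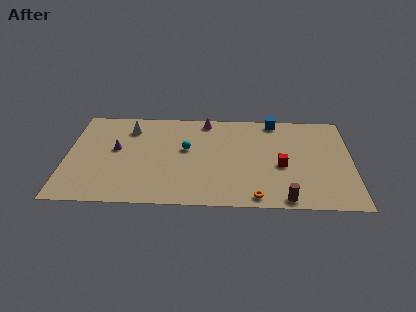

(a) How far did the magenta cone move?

2.5

The magenta cone was near (9.7, 6.6) before and (8.7, 8.9) after, so it travelled √(1.0² + 2.3²) ≈ 2.5 units.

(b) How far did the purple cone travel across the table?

1.4

From (4.1, 4.6) to (3.1, 5.6), the purple cone covered √(1.0² + 1.0²) ≈ 1.4 units.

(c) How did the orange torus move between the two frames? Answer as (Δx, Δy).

(-1.8, 0.1)

The orange torus was at about (13.7, 0.9) and moved to about (11.9, 1.0).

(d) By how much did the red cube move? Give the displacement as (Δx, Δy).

(0.4, 0.7)

The red cube started near (13.1, 3.6) and ended near (13.5, 4.3).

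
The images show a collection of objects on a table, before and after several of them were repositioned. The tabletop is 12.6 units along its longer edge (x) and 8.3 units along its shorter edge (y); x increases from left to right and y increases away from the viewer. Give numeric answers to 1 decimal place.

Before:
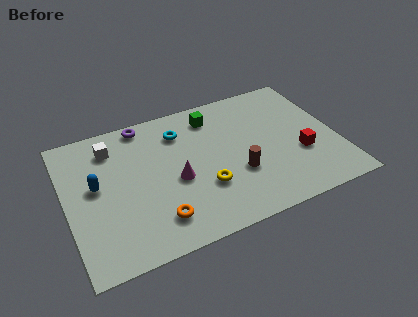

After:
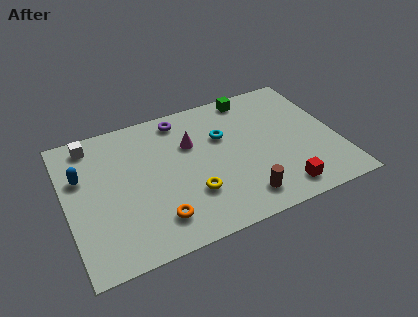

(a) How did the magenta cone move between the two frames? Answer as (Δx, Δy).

(0.9, 1.9)

The magenta cone was at about (5.0, 3.6) and moved to about (5.9, 5.5).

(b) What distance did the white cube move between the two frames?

1.1

The white cube moved from about (2.3, 6.6) to (1.4, 7.2), a distance of √(0.9² + 0.6²) ≈ 1.1.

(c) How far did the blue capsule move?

1.0

The blue capsule was near (1.4, 4.6) before and (0.8, 5.4) after, so it travelled √(0.6² + 0.8²) ≈ 1.0 units.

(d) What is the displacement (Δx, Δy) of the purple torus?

(1.7, -0.3)

The purple torus started near (3.9, 7.5) and ended near (5.6, 7.2).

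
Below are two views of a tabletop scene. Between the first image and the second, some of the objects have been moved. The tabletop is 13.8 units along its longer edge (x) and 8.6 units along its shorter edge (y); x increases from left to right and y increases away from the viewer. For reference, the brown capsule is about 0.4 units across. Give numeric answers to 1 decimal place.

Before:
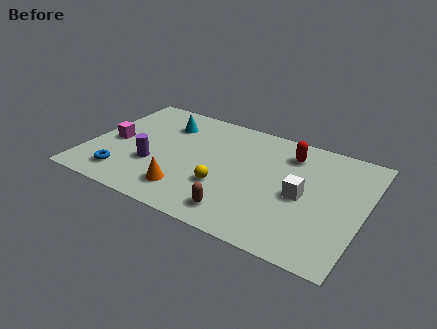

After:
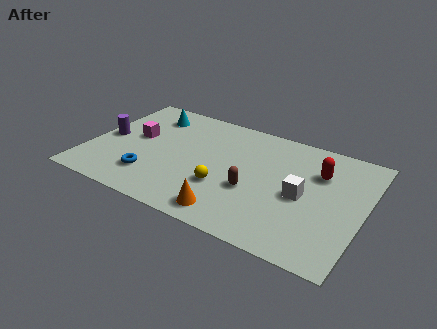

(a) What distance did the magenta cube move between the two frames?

1.3

From (1.2, 4.0) to (2.2, 4.8), the magenta cube covered √(1.0² + 0.8²) ≈ 1.3 units.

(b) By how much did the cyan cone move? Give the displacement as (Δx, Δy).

(-0.9, 0.4)

The cyan cone started near (3.5, 6.5) and ended near (2.6, 6.9).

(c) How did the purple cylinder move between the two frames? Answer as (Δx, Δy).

(-2.6, 1.2)

The purple cylinder was at about (3.4, 3.0) and moved to about (0.8, 4.2).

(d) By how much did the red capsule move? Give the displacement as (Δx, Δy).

(1.6, -0.8)

The red capsule started near (9.8, 6.8) and ended near (11.4, 6.0).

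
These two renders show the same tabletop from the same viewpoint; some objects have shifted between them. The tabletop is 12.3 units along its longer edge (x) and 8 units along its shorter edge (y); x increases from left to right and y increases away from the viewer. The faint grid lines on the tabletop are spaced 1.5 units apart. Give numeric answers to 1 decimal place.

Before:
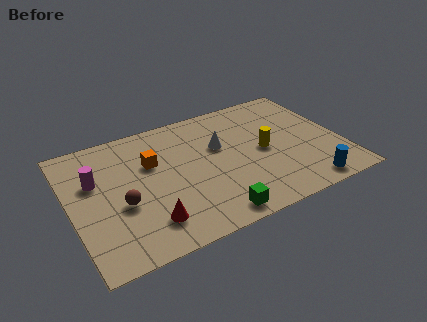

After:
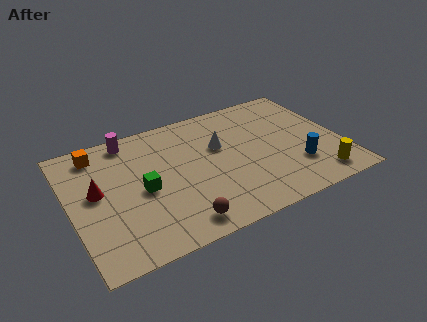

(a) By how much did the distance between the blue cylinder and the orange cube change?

+1.9

The distance was about 7.8 in the first image and 9.7 in the second, so they moved 1.9 units further apart.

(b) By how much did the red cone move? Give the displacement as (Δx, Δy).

(-2.0, 2.7)

The red cone was at about (3.2, 1.7) and moved to about (1.2, 4.4).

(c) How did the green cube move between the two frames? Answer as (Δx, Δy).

(-2.8, 2.8)

The green cube started near (6.0, 0.9) and ended near (3.2, 3.7).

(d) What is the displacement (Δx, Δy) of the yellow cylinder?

(2.1, -2.7)

The yellow cylinder started near (8.8, 3.9) and ended near (10.9, 1.2).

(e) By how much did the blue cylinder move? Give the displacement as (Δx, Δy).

(-0.2, 1.4)

From the two frames, the blue cylinder sits at roughly (10.3, 0.9) before and (10.1, 2.3) after.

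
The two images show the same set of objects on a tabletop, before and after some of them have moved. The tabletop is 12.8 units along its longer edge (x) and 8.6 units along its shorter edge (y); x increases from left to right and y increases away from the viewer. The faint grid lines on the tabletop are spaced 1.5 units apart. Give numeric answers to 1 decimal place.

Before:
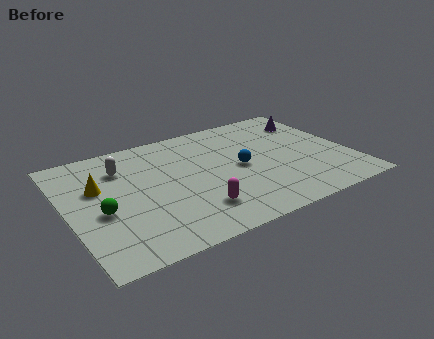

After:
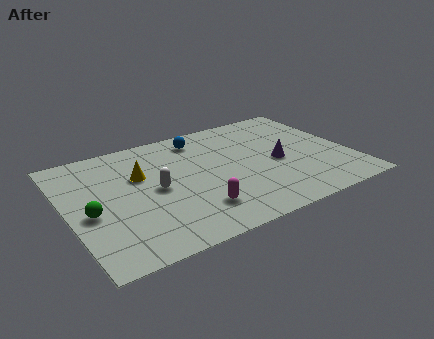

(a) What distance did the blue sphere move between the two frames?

3.3

From (7.8, 4.2) to (6.4, 7.2), the blue sphere covered √(1.4² + 3.0²) ≈ 3.3 units.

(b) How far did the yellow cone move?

1.9

The yellow cone moved from about (1.5, 5.4) to (3.4, 5.5), a distance of √(1.9² + 0.1²) ≈ 1.9.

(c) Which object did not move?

the magenta capsule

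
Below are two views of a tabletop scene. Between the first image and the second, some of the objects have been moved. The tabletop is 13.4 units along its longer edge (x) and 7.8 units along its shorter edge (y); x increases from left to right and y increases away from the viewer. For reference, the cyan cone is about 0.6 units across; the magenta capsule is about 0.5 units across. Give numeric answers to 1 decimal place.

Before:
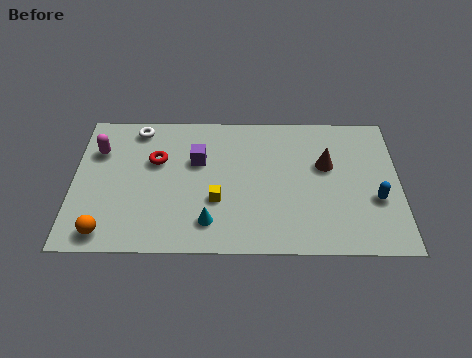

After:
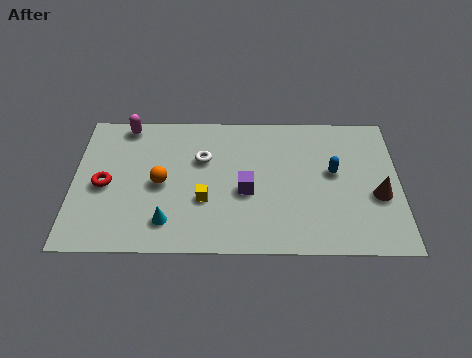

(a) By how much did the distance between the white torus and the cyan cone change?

-2.2

The distance was about 6.0 in the first image and 3.8 in the second, so they moved 2.2 units closer together.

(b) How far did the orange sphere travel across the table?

3.5

The orange sphere moved from about (1.4, 1.0) to (3.6, 3.7), a distance of √(2.2² + 2.7²) ≈ 3.5.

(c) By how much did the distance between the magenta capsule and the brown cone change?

+1.7

Before: roughly 9.4 units apart; after: 11.1. That's 1.7 units further apart.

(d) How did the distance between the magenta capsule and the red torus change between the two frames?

+1.0

The distance was about 2.5 in the first image and 3.5 in the second, so they moved 1.0 units further apart.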